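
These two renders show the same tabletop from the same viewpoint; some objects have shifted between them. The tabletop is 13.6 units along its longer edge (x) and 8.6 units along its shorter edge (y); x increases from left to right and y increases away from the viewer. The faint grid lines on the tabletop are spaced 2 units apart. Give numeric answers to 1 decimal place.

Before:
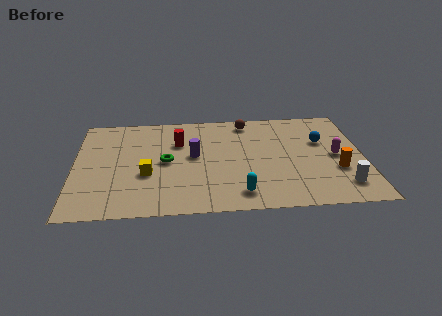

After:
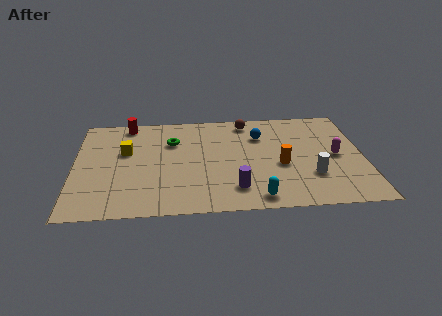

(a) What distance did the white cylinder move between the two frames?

1.7

The white cylinder was near (12.5, 1.7) before and (11.1, 2.6) after, so it travelled √(1.4² + 0.9²) ≈ 1.7 units.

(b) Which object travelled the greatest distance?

the purple cylinder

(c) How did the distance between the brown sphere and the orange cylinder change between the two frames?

-1.9

The distance was about 6.1 in the first image and 4.2 in the second, so they moved 1.9 units closer together.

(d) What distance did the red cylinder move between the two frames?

3.0

The red cylinder moved from about (4.9, 5.9) to (2.5, 7.7), a distance of √(2.4² + 1.8²) ≈ 3.0.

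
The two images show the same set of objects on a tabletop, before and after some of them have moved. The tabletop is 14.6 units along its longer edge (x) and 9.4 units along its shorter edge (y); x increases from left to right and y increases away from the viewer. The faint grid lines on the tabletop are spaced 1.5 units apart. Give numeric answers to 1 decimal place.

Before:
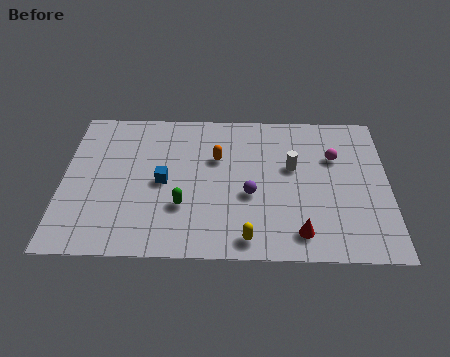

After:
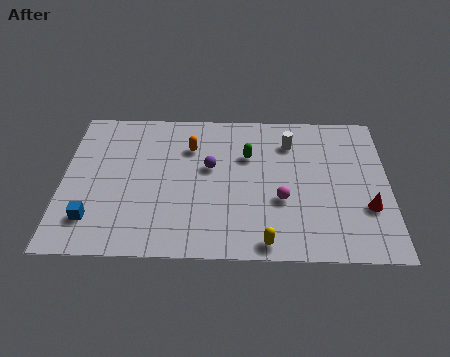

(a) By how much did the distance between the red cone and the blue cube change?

+5.4

They were about 6.8 units apart before and 12.2 after — 5.4 units further apart.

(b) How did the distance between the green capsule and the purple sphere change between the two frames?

-1.2

Before: roughly 3.1 units apart; after: 1.9. That's 1.2 units closer together.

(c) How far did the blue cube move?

3.9

The blue cube moved from about (4.5, 4.5) to (1.4, 2.1), a distance of √(3.1² + 2.4²) ≈ 3.9.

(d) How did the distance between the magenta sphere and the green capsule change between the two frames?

-4.4

They were about 7.6 units apart before and 3.2 after — 4.4 units closer together.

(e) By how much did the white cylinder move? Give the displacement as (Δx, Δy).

(-0.1, 1.6)

The white cylinder started near (10.3, 5.6) and ended near (10.2, 7.2).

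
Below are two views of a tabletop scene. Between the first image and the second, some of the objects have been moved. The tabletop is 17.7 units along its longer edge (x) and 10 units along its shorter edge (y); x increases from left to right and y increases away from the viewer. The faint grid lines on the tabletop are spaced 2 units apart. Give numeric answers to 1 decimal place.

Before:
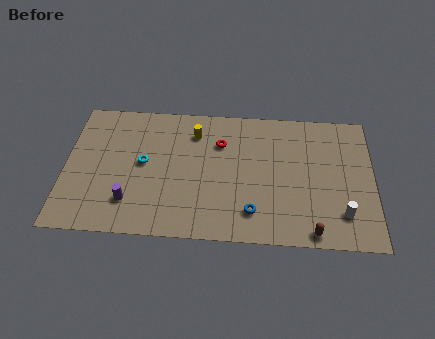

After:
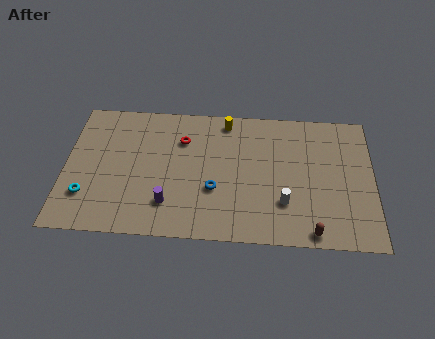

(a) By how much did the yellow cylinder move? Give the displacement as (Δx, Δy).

(1.8, 1.0)

The yellow cylinder was at about (7.4, 7.8) and moved to about (9.2, 8.8).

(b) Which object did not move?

the brown capsule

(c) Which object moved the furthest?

the cyan torus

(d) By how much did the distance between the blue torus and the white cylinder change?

-1.0

The distance was about 5.1 in the first image and 4.1 in the second, so they moved 1.0 units closer together.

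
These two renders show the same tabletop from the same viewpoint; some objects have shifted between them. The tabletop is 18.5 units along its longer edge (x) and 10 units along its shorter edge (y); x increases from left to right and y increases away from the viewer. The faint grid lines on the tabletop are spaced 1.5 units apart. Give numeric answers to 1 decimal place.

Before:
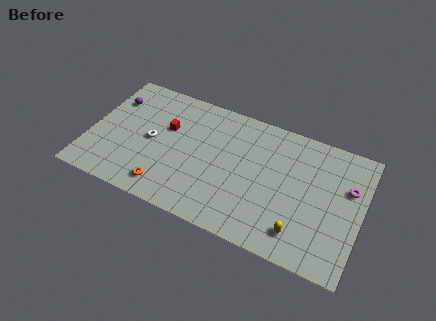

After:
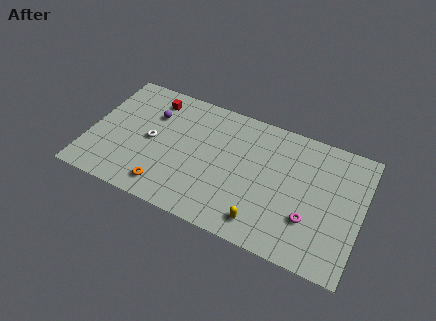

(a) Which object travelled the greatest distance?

the magenta torus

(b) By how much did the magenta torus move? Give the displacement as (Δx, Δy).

(-2.3, -3.4)

From the two frames, the magenta torus sits at roughly (17.5, 6.5) before and (15.2, 3.1) after.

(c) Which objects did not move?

the orange torus and the white torus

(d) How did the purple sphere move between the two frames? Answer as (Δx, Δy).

(2.8, -0.3)

The purple sphere started near (1.2, 7.3) and ended near (4.0, 7.0).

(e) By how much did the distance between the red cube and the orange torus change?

+2.2

Before: roughly 4.7 units apart; after: 6.9. That's 2.2 units further apart.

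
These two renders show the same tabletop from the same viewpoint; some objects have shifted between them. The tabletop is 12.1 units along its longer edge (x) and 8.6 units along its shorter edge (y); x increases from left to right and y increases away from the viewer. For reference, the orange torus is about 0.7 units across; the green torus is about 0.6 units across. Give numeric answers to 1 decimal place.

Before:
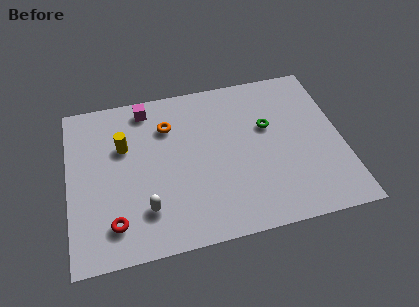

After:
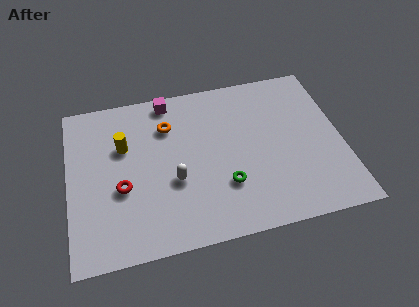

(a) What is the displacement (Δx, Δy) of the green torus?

(-2.1, -2.7)

The green torus started near (8.9, 5.3) and ended near (6.8, 2.6).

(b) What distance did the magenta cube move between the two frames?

1.0

From (3.6, 7.5) to (4.6, 7.7), the magenta cube covered √(1.0² + 0.2²) ≈ 1.0 units.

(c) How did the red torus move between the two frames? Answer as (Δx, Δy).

(0.4, 1.7)

The red torus was at about (1.9, 1.7) and moved to about (2.3, 3.4).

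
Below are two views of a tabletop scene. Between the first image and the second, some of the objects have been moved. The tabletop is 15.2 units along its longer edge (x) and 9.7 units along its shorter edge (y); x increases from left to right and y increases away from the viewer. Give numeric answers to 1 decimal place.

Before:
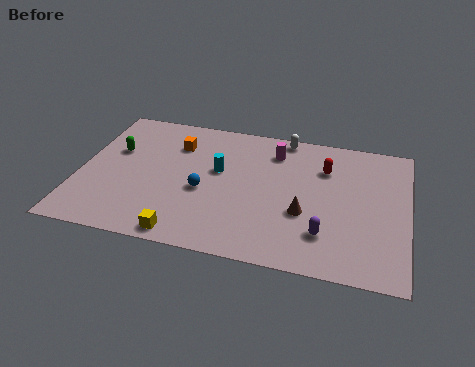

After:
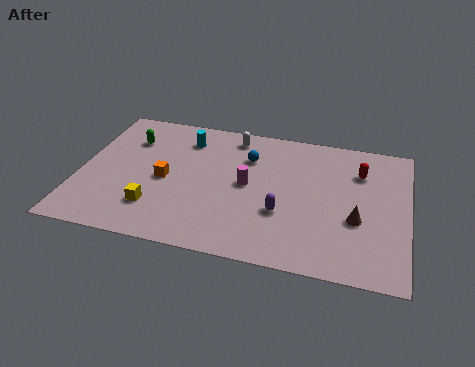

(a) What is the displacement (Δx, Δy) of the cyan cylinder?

(-1.7, 2.0)

The cyan cylinder was at about (6.4, 5.7) and moved to about (4.7, 7.7).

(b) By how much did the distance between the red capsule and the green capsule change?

+1.0

The distance was about 9.8 in the first image and 10.8 in the second, so they moved 1.0 units further apart.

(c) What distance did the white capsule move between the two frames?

2.5

The white capsule was near (9.3, 8.9) before and (6.9, 8.4) after, so it travelled √(2.4² + 0.5²) ≈ 2.5 units.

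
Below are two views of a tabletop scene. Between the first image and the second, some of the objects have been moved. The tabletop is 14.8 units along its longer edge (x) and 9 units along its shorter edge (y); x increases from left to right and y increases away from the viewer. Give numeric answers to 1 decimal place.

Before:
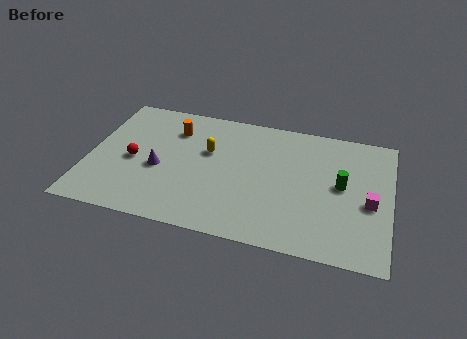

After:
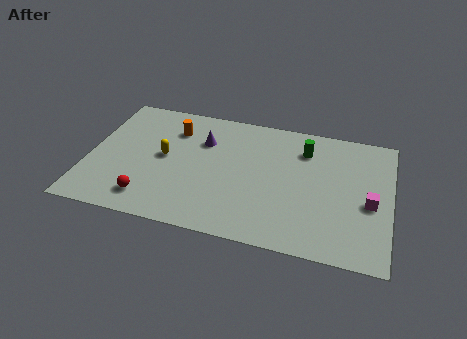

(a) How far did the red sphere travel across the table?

2.7

From (2.2, 4.1) to (3.2, 1.6), the red sphere covered √(1.0² + 2.5²) ≈ 2.7 units.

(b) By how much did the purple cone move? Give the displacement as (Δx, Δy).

(2.0, 2.5)

The purple cone was at about (3.5, 3.8) and moved to about (5.5, 6.3).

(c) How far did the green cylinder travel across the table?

2.8

From (12.4, 4.8) to (10.5, 6.9), the green cylinder covered √(1.9² + 2.1²) ≈ 2.8 units.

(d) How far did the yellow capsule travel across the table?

2.3

From (5.8, 5.6) to (3.7, 4.7), the yellow capsule covered √(2.1² + 0.9²) ≈ 2.3 units.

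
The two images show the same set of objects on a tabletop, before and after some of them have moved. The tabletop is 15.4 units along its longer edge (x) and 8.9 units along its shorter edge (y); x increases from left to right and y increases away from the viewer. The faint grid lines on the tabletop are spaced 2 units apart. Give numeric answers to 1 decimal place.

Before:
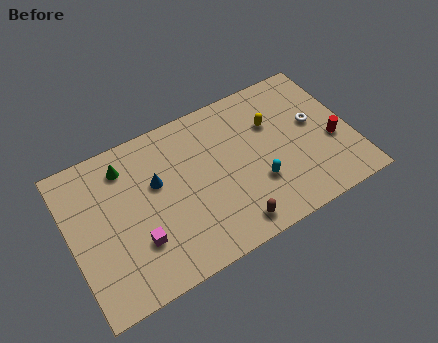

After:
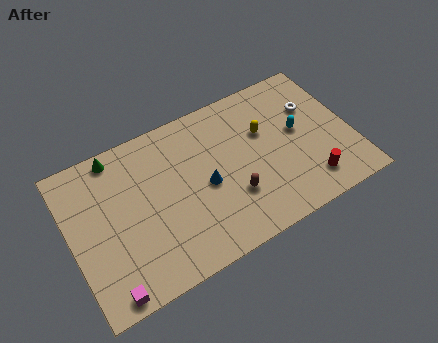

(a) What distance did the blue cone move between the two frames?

2.9

The blue cone was near (4.8, 5.5) before and (7.3, 4.1) after, so it travelled √(2.5² + 1.4²) ≈ 2.9 units.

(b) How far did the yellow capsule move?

0.6

The yellow capsule moved from about (11.3, 6.0) to (10.8, 5.7), a distance of √(0.5² + 0.3²) ≈ 0.6.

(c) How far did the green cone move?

0.9

The green cone was near (3.3, 7.2) before and (2.9, 8.0) after, so it travelled √(0.4² + 0.8²) ≈ 0.9 units.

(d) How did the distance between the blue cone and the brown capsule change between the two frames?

-3.7

The distance was about 5.5 in the first image and 1.8 in the second, so they moved 3.7 units closer together.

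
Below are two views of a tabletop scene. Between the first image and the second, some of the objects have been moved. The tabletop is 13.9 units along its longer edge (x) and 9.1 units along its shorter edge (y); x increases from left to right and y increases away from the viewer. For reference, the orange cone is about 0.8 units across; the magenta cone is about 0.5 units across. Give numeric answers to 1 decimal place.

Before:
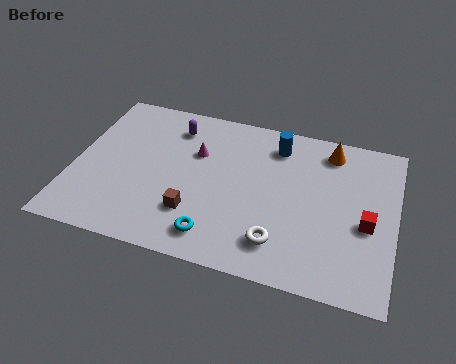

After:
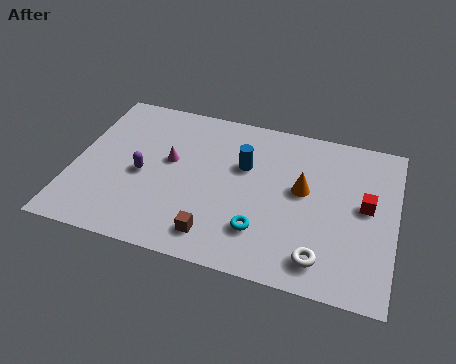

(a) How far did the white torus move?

1.8

The white torus was near (9.1, 1.9) before and (10.9, 1.5) after, so it travelled √(1.8² + 0.4²) ≈ 1.8 units.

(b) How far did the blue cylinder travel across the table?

2.1

The blue cylinder moved from about (8.6, 7.4) to (7.3, 5.8), a distance of √(1.3² + 1.6²) ≈ 2.1.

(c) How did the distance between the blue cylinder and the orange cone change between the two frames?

+0.4

They were about 2.3 units apart before and 2.7 after — 0.4 units further apart.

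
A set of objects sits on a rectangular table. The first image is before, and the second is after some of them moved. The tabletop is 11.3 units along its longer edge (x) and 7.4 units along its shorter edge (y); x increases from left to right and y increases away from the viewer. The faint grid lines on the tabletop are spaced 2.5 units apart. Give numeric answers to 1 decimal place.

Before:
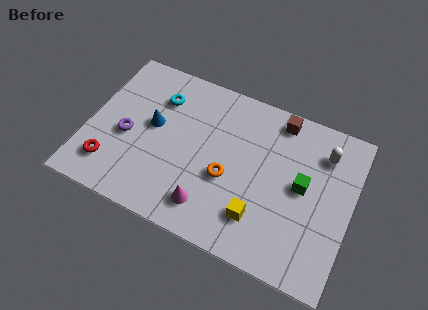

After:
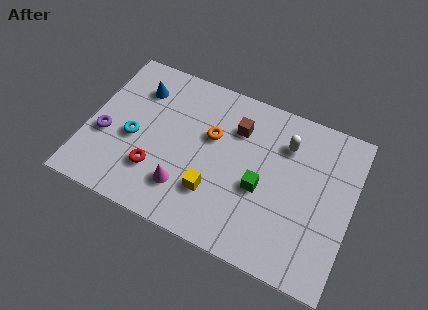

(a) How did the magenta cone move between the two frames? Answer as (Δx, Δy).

(-1.1, 0.4)

The magenta cone was at about (5.5, 1.4) and moved to about (4.4, 1.8).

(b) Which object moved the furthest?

the cyan torus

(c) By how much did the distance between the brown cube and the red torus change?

-3.8

Before: roughly 8.3 units apart; after: 4.5. That's 3.8 units closer together.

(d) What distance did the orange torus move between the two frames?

1.8

The orange torus moved from about (6.1, 3.0) to (5.2, 4.6), a distance of √(0.9² + 1.6²) ≈ 1.8.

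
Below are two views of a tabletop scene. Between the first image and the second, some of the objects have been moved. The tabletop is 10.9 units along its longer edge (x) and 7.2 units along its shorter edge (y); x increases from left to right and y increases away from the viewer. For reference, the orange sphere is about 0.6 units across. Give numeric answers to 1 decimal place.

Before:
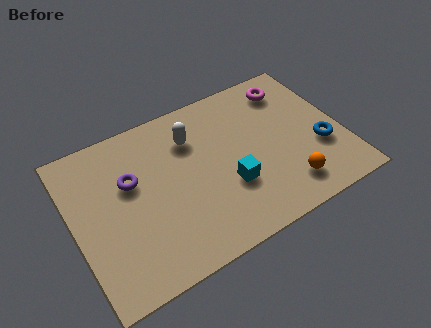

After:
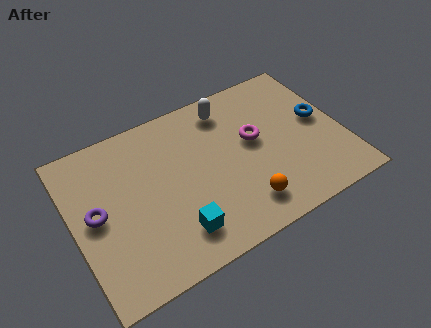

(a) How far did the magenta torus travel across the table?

2.5

From (9.2, 5.9) to (7.4, 4.1), the magenta torus covered √(1.8² + 1.8²) ≈ 2.5 units.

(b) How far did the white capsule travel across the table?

1.7

The white capsule moved from about (5.0, 5.3) to (6.6, 6.0), a distance of √(1.6² + 0.7²) ≈ 1.7.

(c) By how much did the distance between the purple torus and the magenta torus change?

-0.4

The distance was about 6.9 in the first image and 6.5 in the second, so they moved 0.4 units closer together.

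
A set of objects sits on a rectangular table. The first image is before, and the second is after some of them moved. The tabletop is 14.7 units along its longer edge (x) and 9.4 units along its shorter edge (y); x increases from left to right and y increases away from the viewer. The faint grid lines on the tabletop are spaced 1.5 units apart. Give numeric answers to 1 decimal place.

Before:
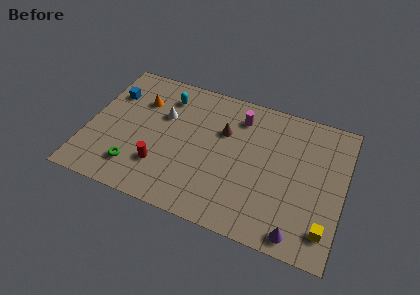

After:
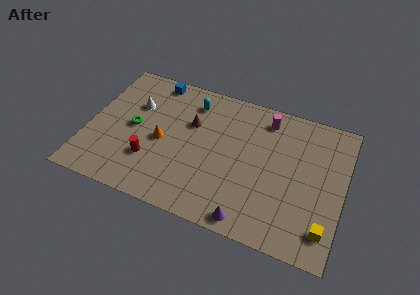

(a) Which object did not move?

the yellow cube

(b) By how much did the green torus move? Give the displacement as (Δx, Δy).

(-0.4, 2.7)

The green torus started near (3.0, 2.0) and ended near (2.6, 4.7).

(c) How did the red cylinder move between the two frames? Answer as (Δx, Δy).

(-0.6, 0.2)

The red cylinder started near (4.4, 2.6) and ended near (3.8, 2.8).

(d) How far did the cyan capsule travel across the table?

1.5

The cyan capsule moved from about (4.2, 7.5) to (5.7, 7.6), a distance of √(1.5² + 0.1²) ≈ 1.5.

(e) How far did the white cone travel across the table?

1.7

From (4.2, 6.1) to (2.5, 6.3), the white cone covered √(1.7² + 0.2²) ≈ 1.7 units.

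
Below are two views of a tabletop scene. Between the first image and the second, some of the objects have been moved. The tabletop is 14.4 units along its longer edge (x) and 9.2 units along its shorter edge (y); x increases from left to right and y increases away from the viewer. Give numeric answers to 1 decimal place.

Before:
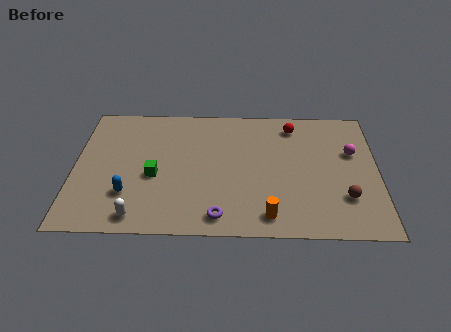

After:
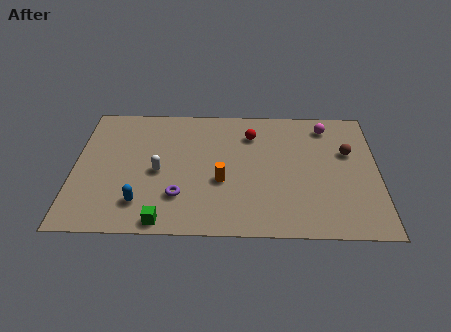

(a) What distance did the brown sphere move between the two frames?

3.2

The brown sphere was near (12.8, 2.6) before and (13.0, 5.8) after, so it travelled √(0.2² + 3.2²) ≈ 3.2 units.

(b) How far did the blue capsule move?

0.8

The blue capsule moved from about (2.6, 2.6) to (3.2, 2.0), a distance of √(0.6² + 0.6²) ≈ 0.8.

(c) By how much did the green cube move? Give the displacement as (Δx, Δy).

(0.5, -3.1)

The green cube started near (3.8, 3.9) and ended near (4.3, 0.8).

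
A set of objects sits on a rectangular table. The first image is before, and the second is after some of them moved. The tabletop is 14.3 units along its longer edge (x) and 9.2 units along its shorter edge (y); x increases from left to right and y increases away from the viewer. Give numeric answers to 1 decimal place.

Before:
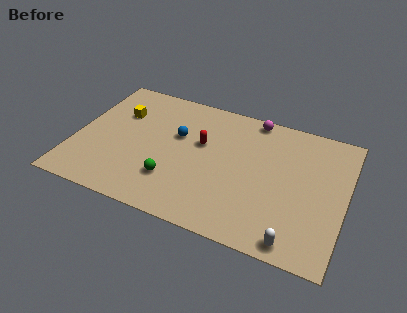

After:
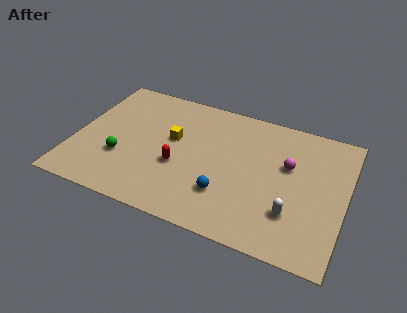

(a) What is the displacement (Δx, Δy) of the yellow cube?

(3.0, -0.9)

The yellow cube started near (2.1, 6.3) and ended near (5.1, 5.4).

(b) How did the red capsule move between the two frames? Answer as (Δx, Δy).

(-1.0, -2.0)

The red capsule was at about (6.6, 5.6) and moved to about (5.6, 3.6).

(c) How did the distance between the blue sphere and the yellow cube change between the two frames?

+0.9

Before: roughly 3.3 units apart; after: 4.2. That's 0.9 units further apart.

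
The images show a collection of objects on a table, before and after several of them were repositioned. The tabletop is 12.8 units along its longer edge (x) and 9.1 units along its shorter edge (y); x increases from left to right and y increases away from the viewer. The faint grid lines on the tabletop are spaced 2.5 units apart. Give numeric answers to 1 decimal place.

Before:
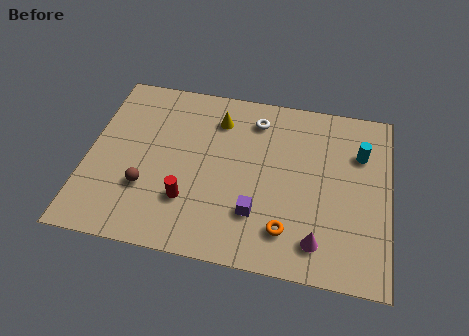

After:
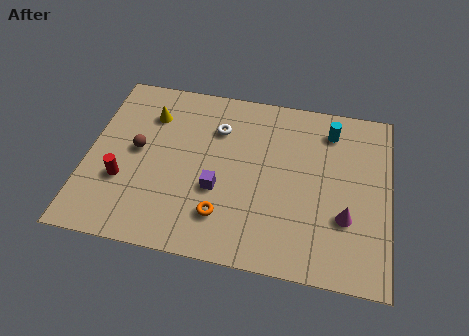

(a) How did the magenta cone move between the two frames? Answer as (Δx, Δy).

(1.1, 1.4)

The magenta cone was at about (9.9, 1.6) and moved to about (11.0, 3.0).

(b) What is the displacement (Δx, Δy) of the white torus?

(-1.6, -0.8)

From the two frames, the white torus sits at roughly (7.0, 7.4) before and (5.4, 6.6) after.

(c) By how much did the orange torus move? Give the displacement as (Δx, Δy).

(-2.7, 0.2)

From the two frames, the orange torus sits at roughly (8.6, 1.9) before and (5.9, 2.1) after.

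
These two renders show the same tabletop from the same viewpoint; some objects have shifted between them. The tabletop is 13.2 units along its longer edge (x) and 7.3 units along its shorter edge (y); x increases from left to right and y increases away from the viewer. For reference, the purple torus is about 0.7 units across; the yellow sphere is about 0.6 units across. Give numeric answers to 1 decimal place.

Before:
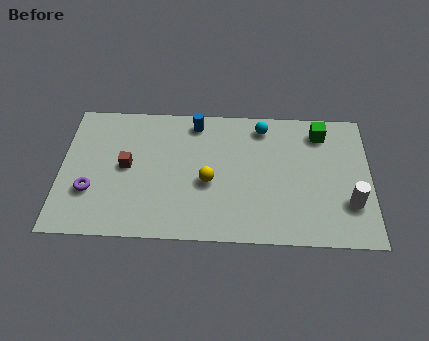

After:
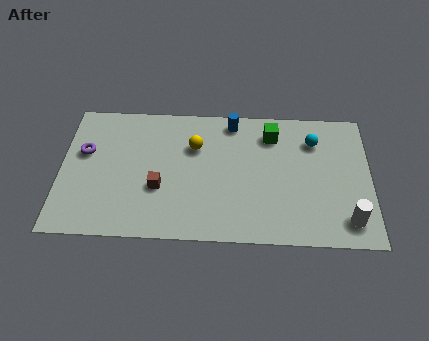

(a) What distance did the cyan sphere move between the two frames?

2.3

The cyan sphere was near (8.6, 6.2) before and (10.8, 5.5) after, so it travelled √(2.2² + 0.7²) ≈ 2.3 units.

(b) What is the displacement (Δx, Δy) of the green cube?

(-2.1, -0.2)

From the two frames, the green cube sits at roughly (11.1, 6.0) before and (9.0, 5.8) after.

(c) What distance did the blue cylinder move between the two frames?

1.6

The blue cylinder was near (5.7, 6.3) before and (7.3, 6.4) after, so it travelled √(1.6² + 0.1²) ≈ 1.6 units.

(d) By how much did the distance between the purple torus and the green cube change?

-2.3

They were about 10.4 units apart before and 8.1 after — 2.3 units closer together.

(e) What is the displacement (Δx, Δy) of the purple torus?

(-0.3, 2.1)

The purple torus started near (1.3, 2.4) and ended near (1.0, 4.5).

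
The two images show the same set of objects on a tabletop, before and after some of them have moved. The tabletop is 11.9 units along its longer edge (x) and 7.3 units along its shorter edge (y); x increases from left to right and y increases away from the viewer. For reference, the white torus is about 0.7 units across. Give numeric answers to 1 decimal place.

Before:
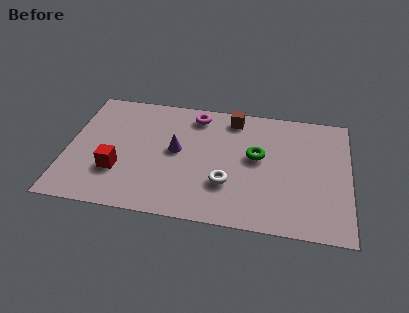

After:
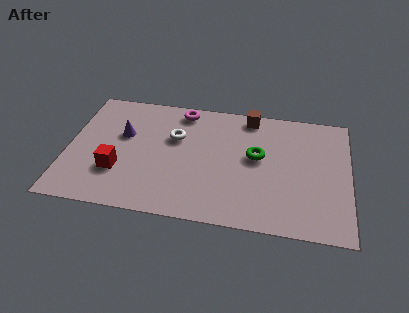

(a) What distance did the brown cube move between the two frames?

0.7

The brown cube moved from about (6.9, 6.3) to (7.6, 6.5), a distance of √(0.7² + 0.2²) ≈ 0.7.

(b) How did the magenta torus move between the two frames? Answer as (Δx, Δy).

(-0.6, 0.2)

From the two frames, the magenta torus sits at roughly (5.3, 6.2) before and (4.7, 6.4) after.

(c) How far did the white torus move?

3.3

From (6.8, 2.3) to (4.5, 4.7), the white torus covered √(2.3² + 2.4²) ≈ 3.3 units.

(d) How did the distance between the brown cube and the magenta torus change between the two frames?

+1.3

They were about 1.6 units apart before and 2.9 after — 1.3 units further apart.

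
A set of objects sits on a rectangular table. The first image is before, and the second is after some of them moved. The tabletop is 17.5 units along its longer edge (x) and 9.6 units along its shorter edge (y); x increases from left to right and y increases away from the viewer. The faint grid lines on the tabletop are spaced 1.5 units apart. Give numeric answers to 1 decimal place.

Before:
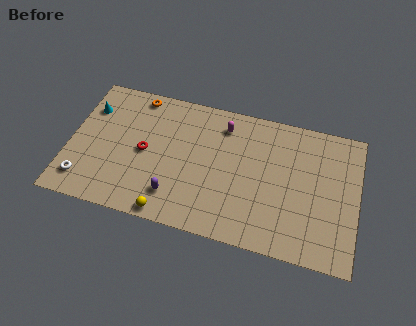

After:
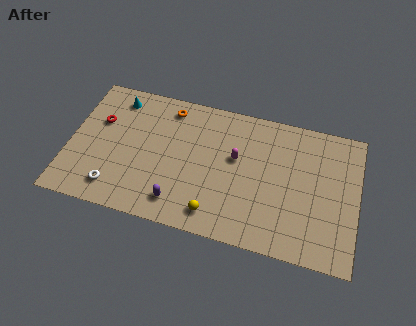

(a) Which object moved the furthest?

the red torus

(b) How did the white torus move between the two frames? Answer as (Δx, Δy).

(1.9, -0.1)

The white torus started near (1.1, 1.8) and ended near (3.0, 1.7).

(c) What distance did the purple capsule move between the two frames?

0.5

The purple capsule was near (6.6, 2.1) before and (6.9, 1.7) after, so it travelled √(0.3² + 0.4²) ≈ 0.5 units.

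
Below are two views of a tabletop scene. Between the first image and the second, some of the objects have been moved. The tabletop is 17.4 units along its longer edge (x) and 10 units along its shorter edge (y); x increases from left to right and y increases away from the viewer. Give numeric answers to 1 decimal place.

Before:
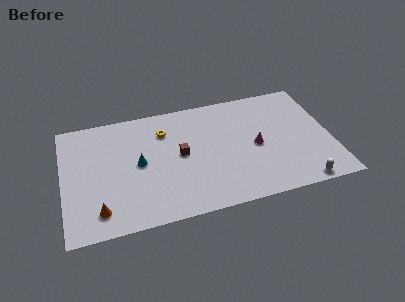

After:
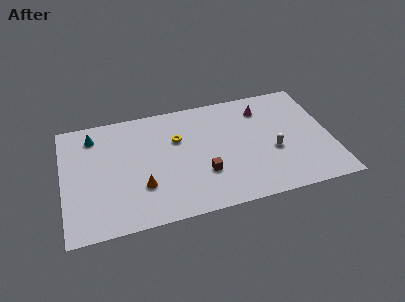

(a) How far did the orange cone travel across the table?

3.1

From (2.2, 1.8) to (5.0, 3.1), the orange cone covered √(2.8² + 1.3²) ≈ 3.1 units.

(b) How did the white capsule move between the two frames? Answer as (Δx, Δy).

(-1.5, 3.2)

From the two frames, the white capsule sits at roughly (15.1, 0.8) before and (13.6, 4.0) after.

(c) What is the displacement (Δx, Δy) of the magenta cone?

(0.7, 3.2)

The magenta cone started near (12.5, 4.7) and ended near (13.2, 7.9).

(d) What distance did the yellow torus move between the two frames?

1.2

The yellow torus moved from about (6.7, 7.5) to (7.5, 6.6), a distance of √(0.8² + 0.9²) ≈ 1.2.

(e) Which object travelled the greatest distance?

the cyan cone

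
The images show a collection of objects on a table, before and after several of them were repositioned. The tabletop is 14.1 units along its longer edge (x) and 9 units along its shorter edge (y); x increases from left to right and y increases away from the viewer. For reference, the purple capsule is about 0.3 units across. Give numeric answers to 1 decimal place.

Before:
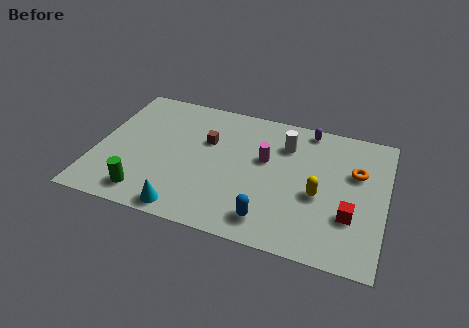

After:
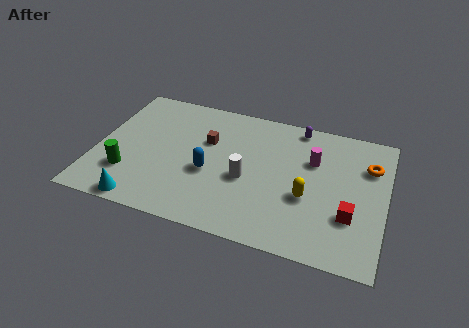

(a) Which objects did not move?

the brown cube and the red cube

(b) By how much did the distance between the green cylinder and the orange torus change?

+1.3

Before: roughly 10.8 units apart; after: 12.1. That's 1.3 units further apart.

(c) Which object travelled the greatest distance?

the blue capsule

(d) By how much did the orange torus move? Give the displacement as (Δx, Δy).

(0.6, 0.6)

The orange torus was at about (12.6, 5.8) and moved to about (13.2, 6.4).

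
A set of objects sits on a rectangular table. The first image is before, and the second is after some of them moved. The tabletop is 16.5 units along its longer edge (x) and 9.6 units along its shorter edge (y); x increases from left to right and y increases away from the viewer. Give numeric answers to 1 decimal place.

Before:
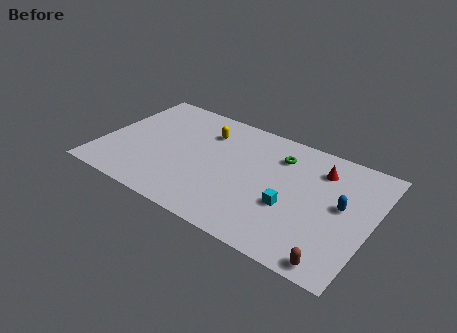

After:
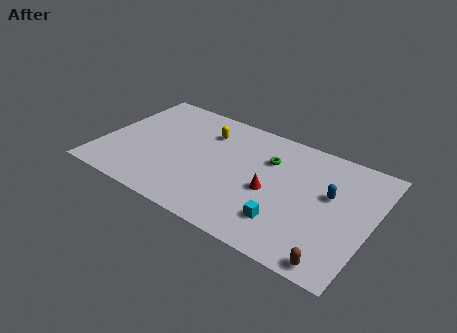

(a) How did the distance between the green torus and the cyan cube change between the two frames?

+0.8

Before: roughly 3.9 units apart; after: 4.7. That's 0.8 units further apart.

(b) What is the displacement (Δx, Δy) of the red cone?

(-2.6, -3.2)

The red cone started near (13.1, 7.4) and ended near (10.5, 4.2).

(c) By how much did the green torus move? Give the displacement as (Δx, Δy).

(-0.6, -0.6)

The green torus started near (10.6, 7.3) and ended near (10.0, 6.7).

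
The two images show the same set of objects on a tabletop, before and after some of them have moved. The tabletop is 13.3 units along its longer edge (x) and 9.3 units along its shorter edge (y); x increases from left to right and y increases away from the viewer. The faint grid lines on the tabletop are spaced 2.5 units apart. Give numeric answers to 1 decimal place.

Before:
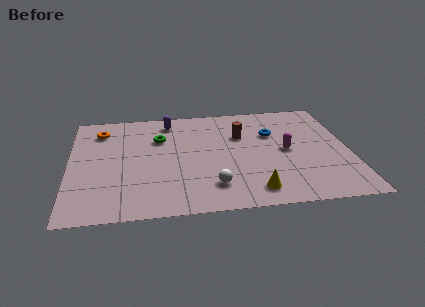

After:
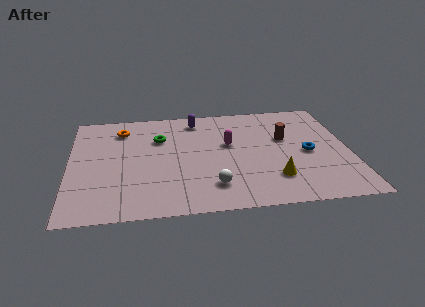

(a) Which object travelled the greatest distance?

the magenta capsule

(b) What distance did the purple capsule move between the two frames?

1.3

The purple capsule was near (4.8, 7.9) before and (6.1, 7.9) after, so it travelled √(1.3² + 0.0²) ≈ 1.3 units.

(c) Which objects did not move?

the white sphere and the green torus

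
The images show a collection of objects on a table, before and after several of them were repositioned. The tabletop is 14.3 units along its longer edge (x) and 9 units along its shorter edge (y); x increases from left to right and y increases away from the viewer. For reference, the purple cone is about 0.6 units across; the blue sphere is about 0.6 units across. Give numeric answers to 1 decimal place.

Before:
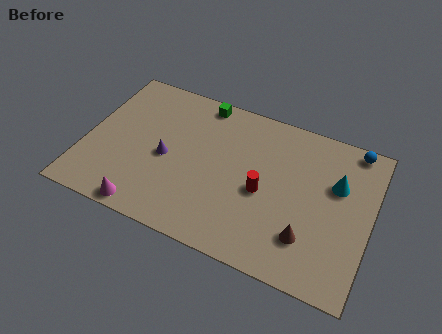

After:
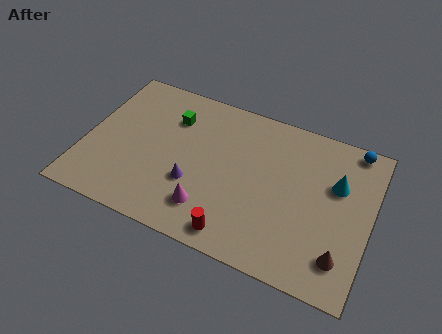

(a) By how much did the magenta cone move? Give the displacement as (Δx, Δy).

(3.0, 1.2)

From the two frames, the magenta cone sits at roughly (3.5, 0.8) before and (6.5, 2.0) after.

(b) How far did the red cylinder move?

3.1

The red cylinder was near (9.0, 4.0) before and (8.0, 1.1) after, so it travelled √(1.0² + 2.9²) ≈ 3.1 units.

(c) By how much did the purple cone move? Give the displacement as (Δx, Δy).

(1.5, -1.0)

From the two frames, the purple cone sits at roughly (4.1, 4.1) before and (5.6, 3.1) after.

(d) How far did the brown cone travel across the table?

1.7

The brown cone moved from about (11.4, 2.3) to (13.1, 1.9), a distance of √(1.7² + 0.4²) ≈ 1.7.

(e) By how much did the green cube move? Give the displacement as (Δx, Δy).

(-1.3, -1.5)

From the two frames, the green cube sits at roughly (5.4, 8.1) before and (4.1, 6.6) after.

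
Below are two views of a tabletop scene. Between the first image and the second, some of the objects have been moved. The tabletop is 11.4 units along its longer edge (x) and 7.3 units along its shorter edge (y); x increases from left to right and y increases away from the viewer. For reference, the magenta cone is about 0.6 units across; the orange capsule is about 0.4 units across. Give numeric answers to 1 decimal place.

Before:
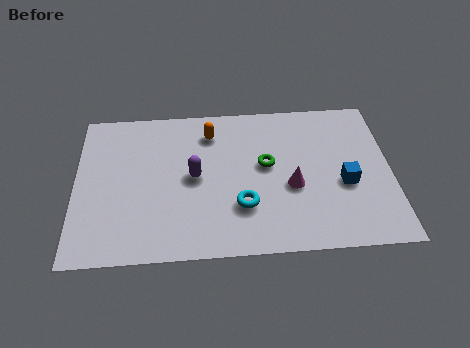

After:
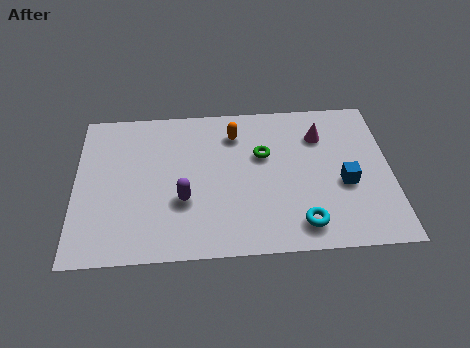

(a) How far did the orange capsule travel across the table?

0.9

The orange capsule moved from about (4.9, 5.8) to (5.8, 5.7), a distance of √(0.9² + 0.1²) ≈ 0.9.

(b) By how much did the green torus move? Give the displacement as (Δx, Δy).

(-0.1, 0.5)

The green torus was at about (6.9, 4.1) and moved to about (6.8, 4.6).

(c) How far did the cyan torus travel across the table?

2.3

The cyan torus moved from about (6.0, 2.2) to (8.1, 1.2), a distance of √(2.1² + 1.0²) ≈ 2.3.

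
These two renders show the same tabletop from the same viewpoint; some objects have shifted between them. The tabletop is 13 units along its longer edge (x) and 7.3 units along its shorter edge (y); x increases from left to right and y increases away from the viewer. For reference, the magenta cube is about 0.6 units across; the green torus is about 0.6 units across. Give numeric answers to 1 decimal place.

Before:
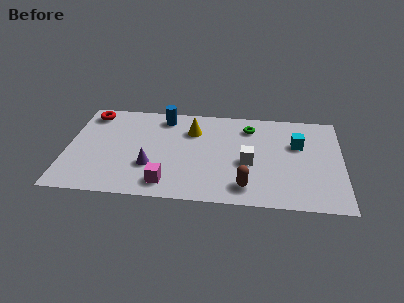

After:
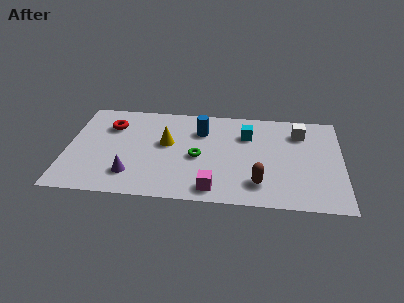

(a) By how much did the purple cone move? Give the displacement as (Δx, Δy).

(-0.9, -0.7)

The purple cone started near (4.0, 2.4) and ended near (3.1, 1.7).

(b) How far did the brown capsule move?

0.7

The brown capsule moved from about (8.5, 1.3) to (9.1, 1.6), a distance of √(0.6² + 0.3²) ≈ 0.7.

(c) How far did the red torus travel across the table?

1.3

From (1.0, 6.2) to (2.0, 5.3), the red torus covered √(1.0² + 0.9²) ≈ 1.3 units.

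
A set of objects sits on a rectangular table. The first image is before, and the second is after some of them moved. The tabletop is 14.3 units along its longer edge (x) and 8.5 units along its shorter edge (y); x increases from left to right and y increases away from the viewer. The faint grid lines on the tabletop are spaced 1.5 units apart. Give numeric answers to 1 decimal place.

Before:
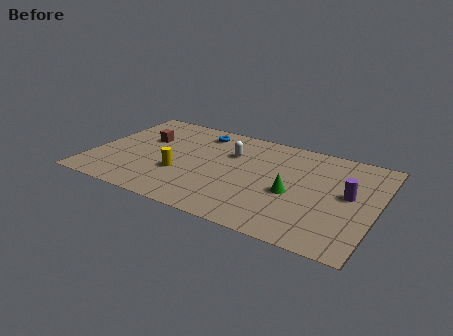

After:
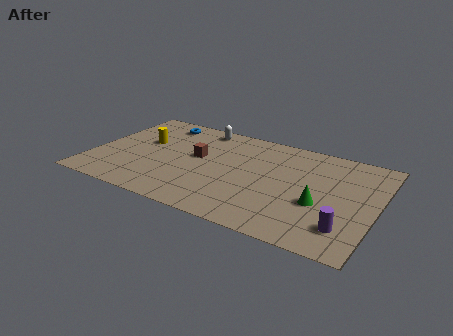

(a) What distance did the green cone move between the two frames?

1.4

The green cone was near (10.2, 3.6) before and (11.6, 3.3) after, so it travelled √(1.4² + 0.3²) ≈ 1.4 units.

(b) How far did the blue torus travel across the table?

2.1

The blue torus moved from about (5.0, 7.1) to (2.9, 7.2), a distance of √(2.1² + 0.1²) ≈ 2.1.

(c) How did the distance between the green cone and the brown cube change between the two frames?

-1.4

The distance was about 8.0 in the first image and 6.6 in the second, so they moved 1.4 units closer together.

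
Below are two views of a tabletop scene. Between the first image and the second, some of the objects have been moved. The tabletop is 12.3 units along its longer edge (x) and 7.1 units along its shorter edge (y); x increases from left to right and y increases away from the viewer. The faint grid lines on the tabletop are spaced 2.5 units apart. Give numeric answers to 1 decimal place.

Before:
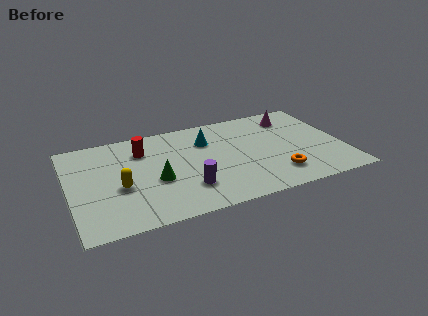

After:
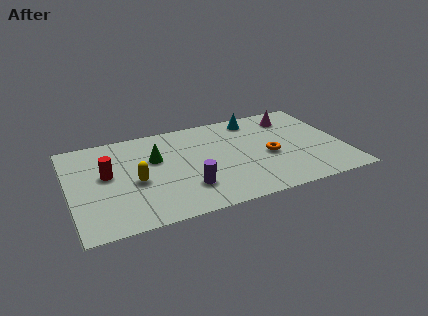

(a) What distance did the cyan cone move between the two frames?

2.5

The cyan cone was near (6.3, 5.1) before and (8.6, 6.1) after, so it travelled √(2.3² + 1.0²) ≈ 2.5 units.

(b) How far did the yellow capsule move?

0.7

The yellow capsule moved from about (2.2, 2.9) to (2.9, 3.1), a distance of √(0.7² + 0.2²) ≈ 0.7.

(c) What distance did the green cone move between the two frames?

1.6

The green cone moved from about (3.8, 2.9) to (3.9, 4.5), a distance of √(0.1² + 1.6²) ≈ 1.6.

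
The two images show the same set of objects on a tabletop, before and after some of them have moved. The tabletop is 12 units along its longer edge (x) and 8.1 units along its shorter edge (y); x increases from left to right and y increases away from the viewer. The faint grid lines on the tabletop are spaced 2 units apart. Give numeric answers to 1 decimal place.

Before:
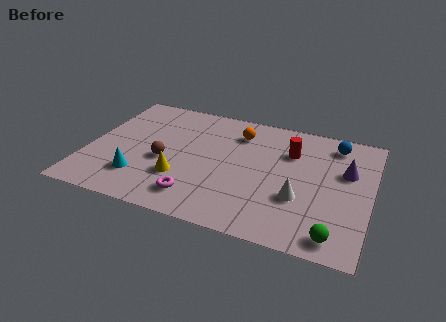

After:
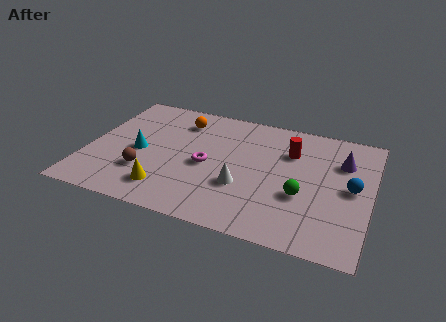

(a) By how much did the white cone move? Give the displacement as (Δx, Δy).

(-2.4, 0.0)

The white cone started near (9.1, 2.8) and ended near (6.7, 2.8).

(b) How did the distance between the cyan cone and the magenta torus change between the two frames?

+0.4

They were about 2.5 units apart before and 2.9 after — 0.4 units further apart.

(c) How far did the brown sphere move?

1.2

The brown sphere moved from about (3.3, 3.4) to (2.6, 2.4), a distance of √(0.7² + 1.0²) ≈ 1.2.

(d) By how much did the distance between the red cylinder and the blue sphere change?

+1.0

Before: roughly 2.1 units apart; after: 3.1. That's 1.0 units further apart.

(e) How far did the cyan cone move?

1.7

From (2.4, 2.0) to (2.2, 3.7), the cyan cone covered √(0.2² + 1.7²) ≈ 1.7 units.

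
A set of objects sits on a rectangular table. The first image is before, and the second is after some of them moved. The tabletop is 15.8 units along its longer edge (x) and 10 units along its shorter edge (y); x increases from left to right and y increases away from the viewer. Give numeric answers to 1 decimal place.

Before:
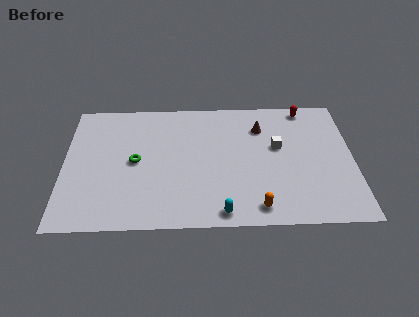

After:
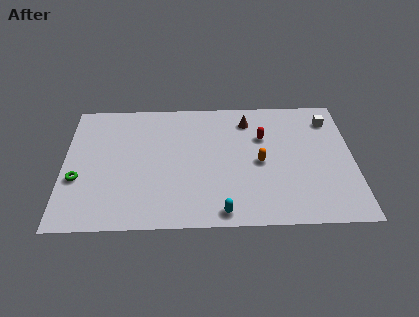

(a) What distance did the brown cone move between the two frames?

0.9

From (10.8, 7.5) to (10.1, 8.1), the brown cone covered √(0.7² + 0.6²) ≈ 0.9 units.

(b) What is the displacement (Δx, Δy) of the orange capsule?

(0.2, 3.4)

The orange capsule was at about (10.5, 1.3) and moved to about (10.7, 4.7).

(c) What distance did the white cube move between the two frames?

3.6

From (11.7, 5.9) to (14.6, 8.0), the white cube covered √(2.9² + 2.1²) ≈ 3.6 units.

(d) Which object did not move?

the cyan capsule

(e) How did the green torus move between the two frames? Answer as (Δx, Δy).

(-3.1, -1.3)

The green torus was at about (3.9, 5.0) and moved to about (0.8, 3.7).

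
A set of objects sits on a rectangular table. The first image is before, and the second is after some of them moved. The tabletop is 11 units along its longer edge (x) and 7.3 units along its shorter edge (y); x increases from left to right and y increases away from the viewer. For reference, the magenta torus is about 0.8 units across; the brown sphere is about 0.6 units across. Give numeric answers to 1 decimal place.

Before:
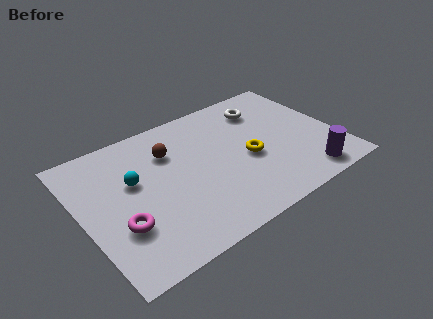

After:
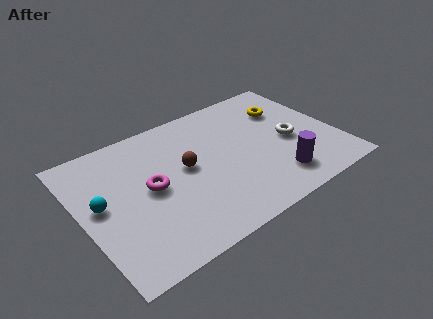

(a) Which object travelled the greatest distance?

the yellow torus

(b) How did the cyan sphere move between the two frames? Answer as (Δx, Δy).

(-1.5, -0.5)

The cyan sphere was at about (2.3, 4.4) and moved to about (0.8, 3.9).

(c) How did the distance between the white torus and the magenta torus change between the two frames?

-1.5

They were about 7.6 units apart before and 6.1 after — 1.5 units closer together.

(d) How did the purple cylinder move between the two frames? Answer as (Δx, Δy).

(-1.2, 0.5)

The purple cylinder started near (9.2, 1.0) and ended near (8.0, 1.5).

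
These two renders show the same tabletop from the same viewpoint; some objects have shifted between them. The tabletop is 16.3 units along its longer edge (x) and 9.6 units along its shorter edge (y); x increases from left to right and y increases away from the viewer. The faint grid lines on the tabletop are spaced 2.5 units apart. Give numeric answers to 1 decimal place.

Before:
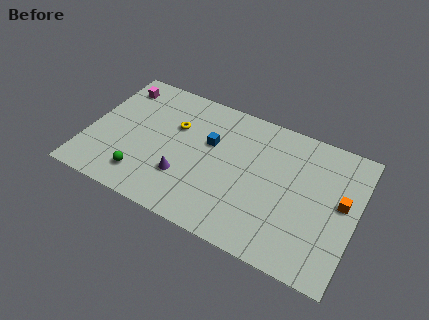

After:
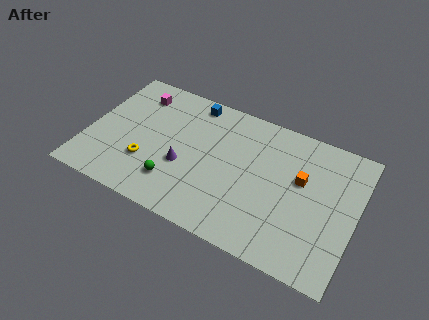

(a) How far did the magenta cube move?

1.2

The magenta cube was near (1.3, 7.9) before and (2.5, 7.7) after, so it travelled √(1.2² + 0.2²) ≈ 1.2 units.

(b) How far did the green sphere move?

1.9

The green sphere moved from about (3.7, 1.9) to (5.6, 2.3), a distance of √(1.9² + 0.4²) ≈ 1.9.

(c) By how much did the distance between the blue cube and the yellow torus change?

+3.7

The distance was about 2.2 in the first image and 5.9 in the second, so they moved 3.7 units further apart.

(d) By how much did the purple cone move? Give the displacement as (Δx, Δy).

(-0.1, 0.8)

The purple cone was at about (6.1, 2.9) and moved to about (6.0, 3.7).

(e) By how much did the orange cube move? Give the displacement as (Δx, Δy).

(-2.5, 0.5)

The orange cube started near (15.4, 5.3) and ended near (12.9, 5.8).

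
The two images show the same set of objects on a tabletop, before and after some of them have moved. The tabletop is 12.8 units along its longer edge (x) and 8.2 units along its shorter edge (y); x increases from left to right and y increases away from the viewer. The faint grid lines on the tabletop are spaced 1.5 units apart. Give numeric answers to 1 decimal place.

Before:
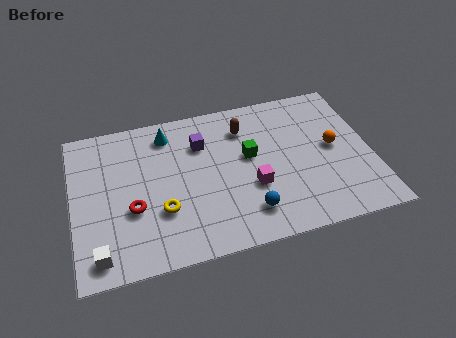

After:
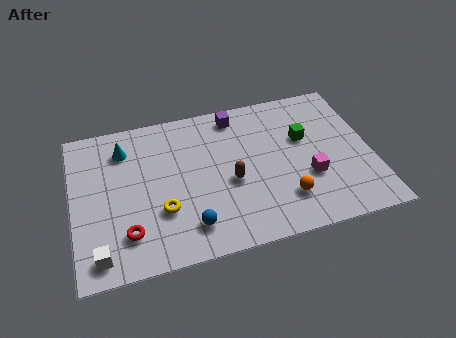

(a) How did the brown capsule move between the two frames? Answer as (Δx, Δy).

(-0.8, -2.8)

The brown capsule was at about (7.5, 6.3) and moved to about (6.7, 3.5).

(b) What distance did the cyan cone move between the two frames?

1.9

The cyan cone moved from about (4.2, 6.8) to (2.3, 6.4), a distance of √(1.9² + 0.4²) ≈ 1.9.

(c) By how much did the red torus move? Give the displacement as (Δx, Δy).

(-0.3, -1.2)

From the two frames, the red torus sits at roughly (2.5, 3.1) before and (2.2, 1.9) after.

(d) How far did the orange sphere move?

3.3

From (11.2, 4.3) to (8.9, 2.0), the orange sphere covered √(2.3² + 2.3²) ≈ 3.3 units.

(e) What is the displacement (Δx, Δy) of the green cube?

(2.4, 0.4)

From the two frames, the green cube sits at roughly (7.6, 4.7) before and (10.0, 5.1) after.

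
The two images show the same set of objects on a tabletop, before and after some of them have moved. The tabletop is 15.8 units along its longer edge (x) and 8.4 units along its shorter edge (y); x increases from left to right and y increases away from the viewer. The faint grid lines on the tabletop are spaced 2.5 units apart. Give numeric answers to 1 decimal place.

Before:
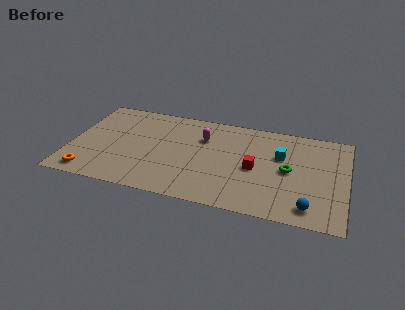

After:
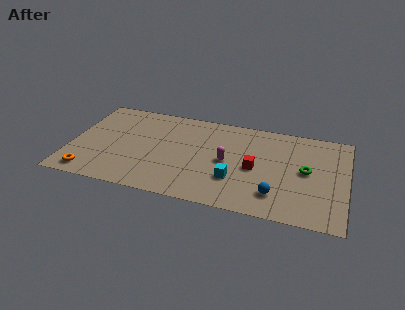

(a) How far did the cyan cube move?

3.8

From (12.0, 5.4) to (9.5, 2.6), the cyan cube covered √(2.5² + 2.8²) ≈ 3.8 units.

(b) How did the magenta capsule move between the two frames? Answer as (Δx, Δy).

(1.5, -1.8)

The magenta capsule started near (7.5, 5.9) and ended near (9.0, 4.1).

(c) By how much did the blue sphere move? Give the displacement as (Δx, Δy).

(-1.9, 0.6)

From the two frames, the blue sphere sits at roughly (13.8, 1.3) before and (11.9, 1.9) after.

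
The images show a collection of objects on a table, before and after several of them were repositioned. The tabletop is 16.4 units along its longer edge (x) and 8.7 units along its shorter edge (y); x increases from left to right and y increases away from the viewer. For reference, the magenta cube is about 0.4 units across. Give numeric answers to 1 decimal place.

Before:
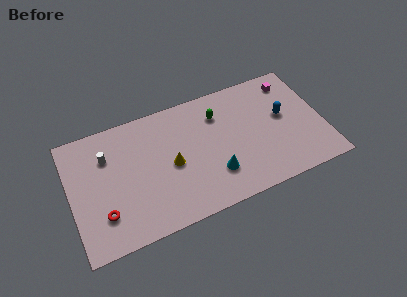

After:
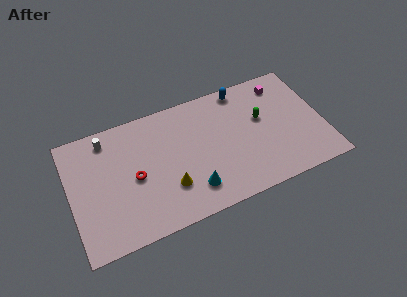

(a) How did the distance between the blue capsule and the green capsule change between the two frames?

-1.6

The distance was about 4.4 in the first image and 2.8 in the second, so they moved 1.6 units closer together.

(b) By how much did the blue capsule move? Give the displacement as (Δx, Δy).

(-2.4, 2.9)

The blue capsule started near (13.9, 4.9) and ended near (11.5, 7.8).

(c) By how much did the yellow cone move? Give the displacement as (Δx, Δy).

(-0.3, -1.5)

The yellow cone was at about (6.5, 4.1) and moved to about (6.2, 2.6).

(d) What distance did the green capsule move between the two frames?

3.0

From (9.8, 6.5) to (12.5, 5.2), the green capsule covered √(2.7² + 1.3²) ≈ 3.0 units.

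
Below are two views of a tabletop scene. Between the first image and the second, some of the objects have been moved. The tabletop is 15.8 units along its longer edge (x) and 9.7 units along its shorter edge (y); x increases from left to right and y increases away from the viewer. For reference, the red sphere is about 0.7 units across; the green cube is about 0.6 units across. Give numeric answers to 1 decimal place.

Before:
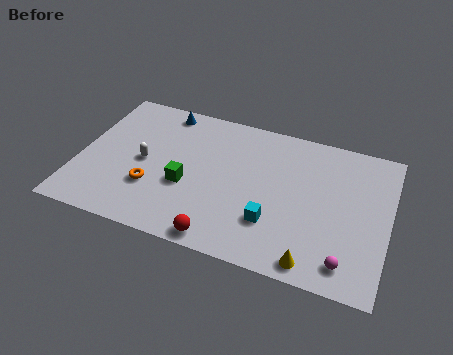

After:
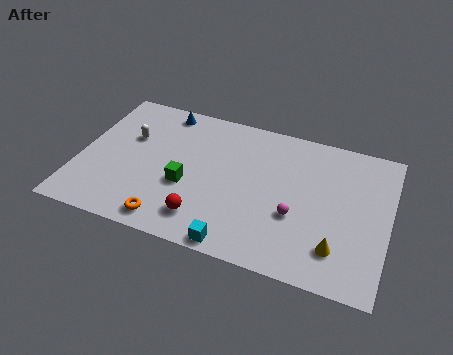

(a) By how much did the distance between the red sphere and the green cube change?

-1.4

The distance was about 3.6 in the first image and 2.2 in the second, so they moved 1.4 units closer together.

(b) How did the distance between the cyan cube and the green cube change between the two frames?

-0.4

They were about 4.6 units apart before and 4.2 after — 0.4 units closer together.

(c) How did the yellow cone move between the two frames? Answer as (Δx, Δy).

(1.1, 1.2)

The yellow cone was at about (12.3, 1.0) and moved to about (13.4, 2.2).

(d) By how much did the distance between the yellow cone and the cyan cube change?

+2.3

Before: roughly 2.8 units apart; after: 5.1. That's 2.3 units further apart.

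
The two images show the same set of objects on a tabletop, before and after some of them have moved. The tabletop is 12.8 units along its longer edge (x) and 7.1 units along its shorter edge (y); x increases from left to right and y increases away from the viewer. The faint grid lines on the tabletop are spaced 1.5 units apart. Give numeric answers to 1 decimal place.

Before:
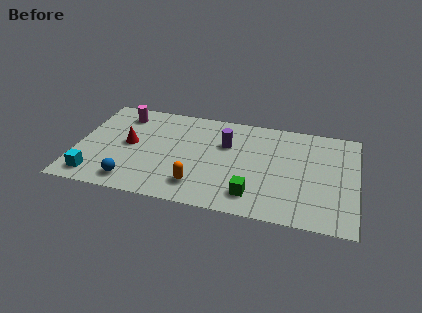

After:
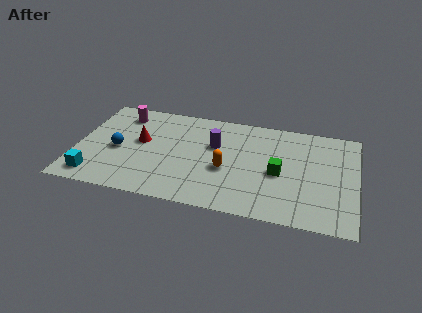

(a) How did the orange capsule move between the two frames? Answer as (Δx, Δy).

(1.2, 1.4)

The orange capsule started near (5.7, 1.5) and ended near (6.9, 2.9).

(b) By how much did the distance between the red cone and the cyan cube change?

+0.5

The distance was about 3.0 in the first image and 3.5 in the second, so they moved 0.5 units further apart.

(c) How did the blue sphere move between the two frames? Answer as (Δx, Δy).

(-0.8, 2.1)

From the two frames, the blue sphere sits at roughly (2.7, 1.1) before and (1.9, 3.2) after.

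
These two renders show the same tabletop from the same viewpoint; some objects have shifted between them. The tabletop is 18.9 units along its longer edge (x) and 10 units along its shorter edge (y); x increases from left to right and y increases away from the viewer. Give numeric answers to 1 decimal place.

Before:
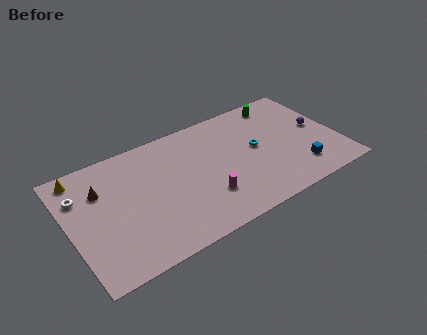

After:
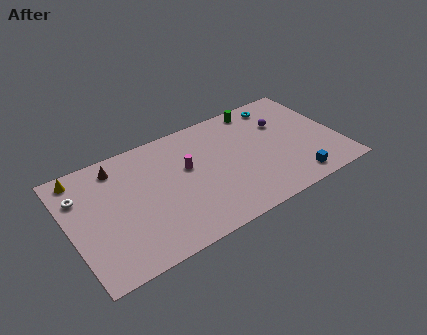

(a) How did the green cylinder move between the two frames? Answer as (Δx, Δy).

(-1.6, 0.2)

The green cylinder was at about (15.5, 8.7) and moved to about (13.9, 8.9).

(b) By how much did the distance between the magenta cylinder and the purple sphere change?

-1.8

Before: roughly 8.8 units apart; after: 7.0. That's 1.8 units closer together.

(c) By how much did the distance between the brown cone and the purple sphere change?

-3.7

They were about 15.4 units apart before and 11.7 after — 3.7 units closer together.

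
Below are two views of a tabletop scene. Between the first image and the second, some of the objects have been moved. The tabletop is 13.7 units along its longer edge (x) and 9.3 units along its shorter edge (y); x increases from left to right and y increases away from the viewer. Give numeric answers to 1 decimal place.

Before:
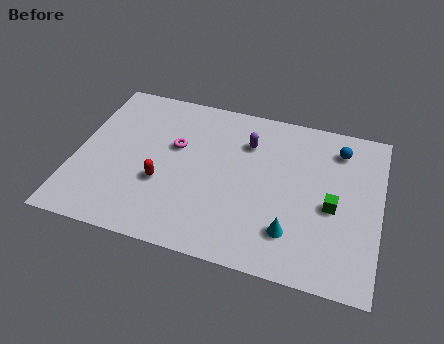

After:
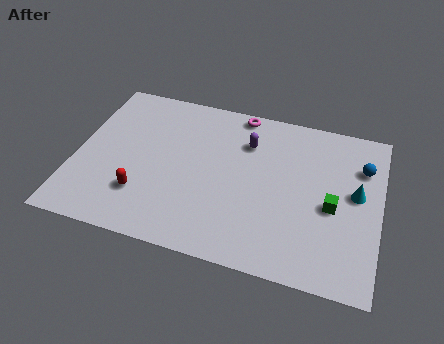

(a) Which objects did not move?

the green cube and the purple capsule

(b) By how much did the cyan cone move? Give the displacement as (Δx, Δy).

(2.7, 2.9)

The cyan cone was at about (9.9, 2.2) and moved to about (12.6, 5.1).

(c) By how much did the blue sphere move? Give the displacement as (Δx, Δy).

(1.1, -0.8)

From the two frames, the blue sphere sits at roughly (11.7, 7.5) before and (12.8, 6.7) after.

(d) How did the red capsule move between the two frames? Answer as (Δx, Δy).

(-0.8, -0.9)

The red capsule started near (4.0, 3.4) and ended near (3.2, 2.5).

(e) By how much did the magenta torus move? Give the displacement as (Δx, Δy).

(2.7, 2.8)

The magenta torus was at about (4.4, 5.7) and moved to about (7.1, 8.5).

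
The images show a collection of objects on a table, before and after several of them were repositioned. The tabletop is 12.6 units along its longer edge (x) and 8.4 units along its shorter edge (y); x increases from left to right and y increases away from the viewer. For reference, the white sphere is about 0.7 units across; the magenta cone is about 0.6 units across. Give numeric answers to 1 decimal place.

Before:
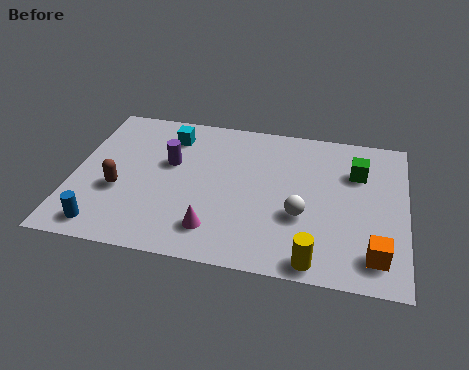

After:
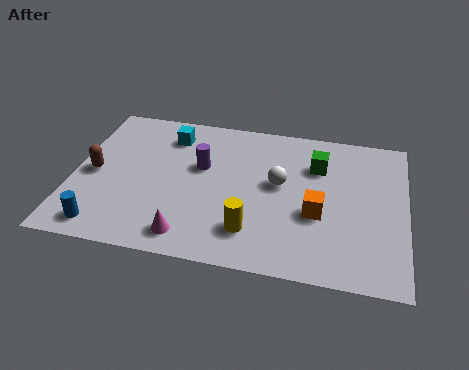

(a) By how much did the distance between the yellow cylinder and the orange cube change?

+0.5

They were about 2.3 units apart before and 2.8 after — 0.5 units further apart.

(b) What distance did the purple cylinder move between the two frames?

1.2

The purple cylinder moved from about (3.6, 5.1) to (4.8, 5.1), a distance of √(1.2² + 0.0²) ≈ 1.2.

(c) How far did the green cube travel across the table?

1.5

The green cube moved from about (10.7, 5.9) to (9.2, 6.0), a distance of √(1.5² + 0.1²) ≈ 1.5.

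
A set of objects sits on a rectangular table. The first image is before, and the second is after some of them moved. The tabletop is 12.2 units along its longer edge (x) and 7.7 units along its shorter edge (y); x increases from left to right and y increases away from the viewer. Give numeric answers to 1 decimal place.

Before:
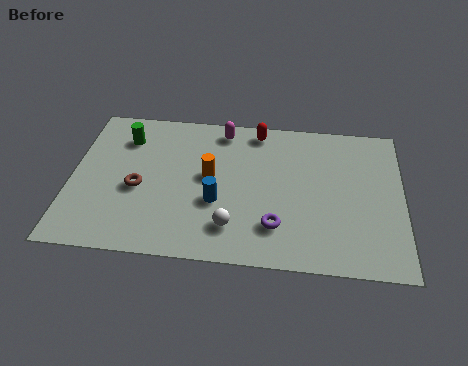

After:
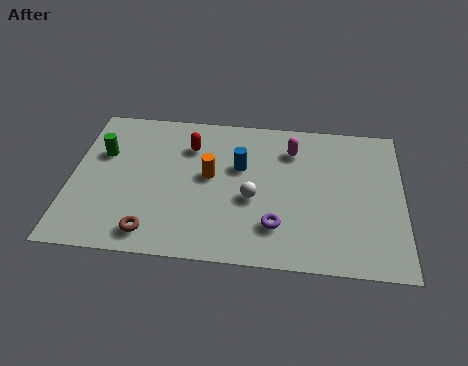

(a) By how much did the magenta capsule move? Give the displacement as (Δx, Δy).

(2.6, -0.8)

From the two frames, the magenta capsule sits at roughly (5.5, 6.7) before and (8.1, 5.9) after.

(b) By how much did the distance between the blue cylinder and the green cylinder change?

+0.5

The distance was about 4.6 in the first image and 5.1 in the second, so they moved 0.5 units further apart.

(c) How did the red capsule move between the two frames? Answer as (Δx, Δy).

(-2.5, -1.1)

The red capsule was at about (6.8, 6.8) and moved to about (4.3, 5.7).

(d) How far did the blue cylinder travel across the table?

2.1

From (5.4, 2.9) to (6.2, 4.8), the blue cylinder covered √(0.8² + 1.9²) ≈ 2.1 units.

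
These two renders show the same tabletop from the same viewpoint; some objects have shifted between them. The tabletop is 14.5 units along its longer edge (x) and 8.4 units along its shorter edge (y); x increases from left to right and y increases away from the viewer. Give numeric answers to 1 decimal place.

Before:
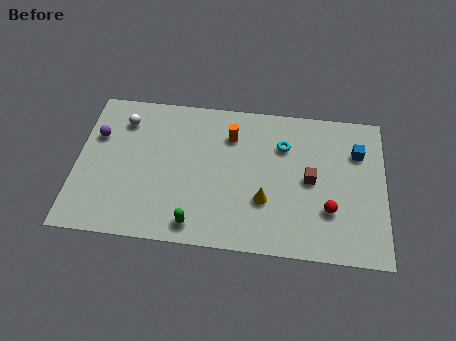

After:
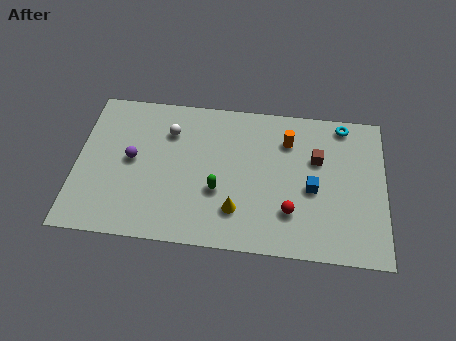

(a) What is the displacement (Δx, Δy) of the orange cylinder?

(2.7, 0.0)

The orange cylinder started near (7.2, 6.3) and ended near (9.9, 6.3).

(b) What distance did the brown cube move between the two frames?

1.2

From (11.0, 4.2) to (11.3, 5.4), the brown cube covered √(0.3² + 1.2²) ≈ 1.2 units.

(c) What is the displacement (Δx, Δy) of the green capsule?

(1.0, 2.0)

The green capsule was at about (5.7, 1.1) and moved to about (6.7, 3.1).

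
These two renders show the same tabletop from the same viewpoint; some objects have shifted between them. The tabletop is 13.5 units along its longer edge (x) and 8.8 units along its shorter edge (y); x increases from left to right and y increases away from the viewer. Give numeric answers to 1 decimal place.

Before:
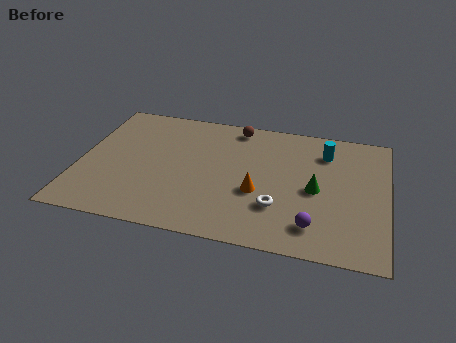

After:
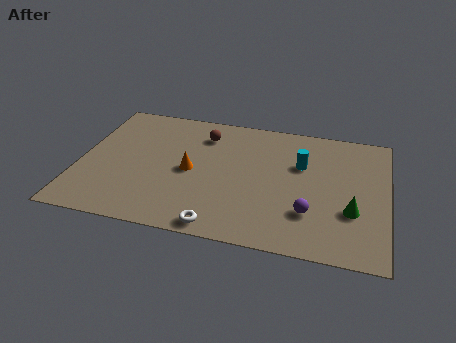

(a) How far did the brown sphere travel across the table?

1.7

The brown sphere was near (6.7, 7.8) before and (5.3, 6.9) after, so it travelled √(1.4² + 0.9²) ≈ 1.7 units.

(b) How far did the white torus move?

3.0

The white torus moved from about (8.8, 2.6) to (6.4, 0.8), a distance of √(2.4² + 1.8²) ≈ 3.0.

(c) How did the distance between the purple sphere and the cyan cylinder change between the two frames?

-1.9

Before: roughly 5.1 units apart; after: 3.2. That's 1.9 units closer together.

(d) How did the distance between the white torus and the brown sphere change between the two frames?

+0.6

Before: roughly 5.6 units apart; after: 6.2. That's 0.6 units further apart.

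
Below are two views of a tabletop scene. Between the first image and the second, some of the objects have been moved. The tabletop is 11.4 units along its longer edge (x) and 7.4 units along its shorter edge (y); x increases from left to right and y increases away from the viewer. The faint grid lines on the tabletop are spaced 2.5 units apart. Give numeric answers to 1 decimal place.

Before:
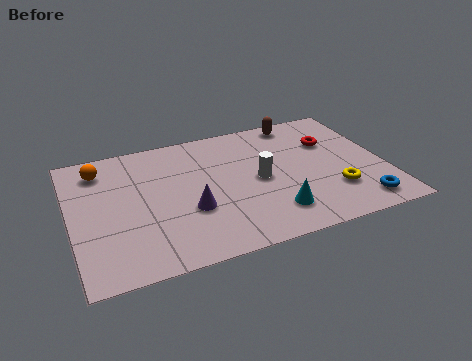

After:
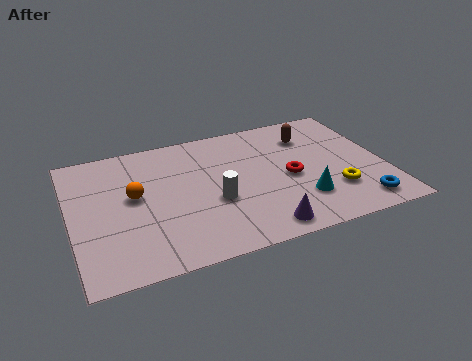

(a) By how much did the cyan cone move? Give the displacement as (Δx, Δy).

(1.1, 0.4)

The cyan cone was at about (7.1, 1.6) and moved to about (8.2, 2.0).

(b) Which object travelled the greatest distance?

the purple cone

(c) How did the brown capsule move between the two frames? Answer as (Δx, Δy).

(0.3, -1.0)

The brown capsule started near (8.6, 6.6) and ended near (8.9, 5.6).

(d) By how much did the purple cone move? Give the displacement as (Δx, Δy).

(2.4, -1.8)

The purple cone started near (4.2, 2.7) and ended near (6.6, 0.9).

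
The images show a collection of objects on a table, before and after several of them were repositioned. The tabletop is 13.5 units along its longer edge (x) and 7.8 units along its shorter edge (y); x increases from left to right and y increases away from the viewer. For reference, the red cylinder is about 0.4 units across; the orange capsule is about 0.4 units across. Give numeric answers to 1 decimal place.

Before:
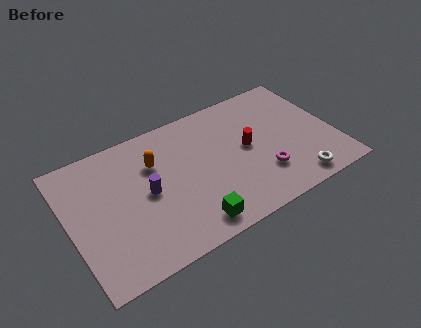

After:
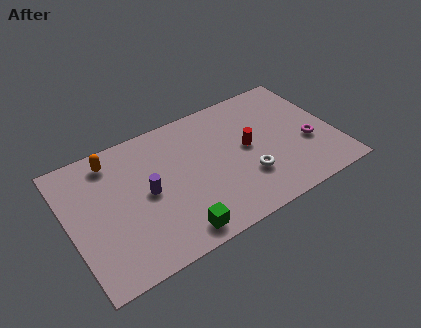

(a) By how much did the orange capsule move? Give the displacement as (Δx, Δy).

(-2.0, 1.2)

The orange capsule started near (4.5, 5.4) and ended near (2.5, 6.6).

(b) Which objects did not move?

the red cylinder and the purple cylinder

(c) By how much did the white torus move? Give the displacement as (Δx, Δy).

(-2.3, 1.4)

From the two frames, the white torus sits at roughly (11.1, 1.0) before and (8.8, 2.4) after.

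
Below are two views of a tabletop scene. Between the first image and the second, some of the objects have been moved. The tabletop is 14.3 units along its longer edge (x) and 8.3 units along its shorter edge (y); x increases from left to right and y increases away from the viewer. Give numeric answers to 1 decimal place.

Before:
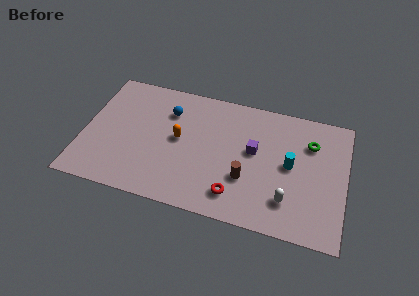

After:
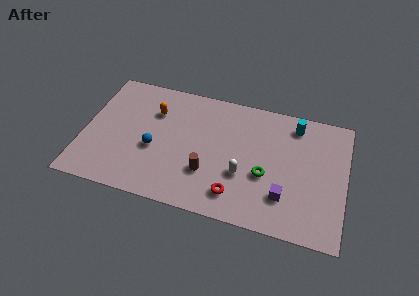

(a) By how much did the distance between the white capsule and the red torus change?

-1.4

The distance was about 2.8 in the first image and 1.4 in the second, so they moved 1.4 units closer together.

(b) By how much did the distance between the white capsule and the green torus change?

-2.9

Before: roughly 4.1 units apart; after: 1.2. That's 2.9 units closer together.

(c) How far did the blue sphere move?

2.8

From (4.5, 6.1) to (3.9, 3.4), the blue sphere covered √(0.6² + 2.7²) ≈ 2.8 units.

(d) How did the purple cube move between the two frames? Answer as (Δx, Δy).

(1.8, -2.5)

The purple cube started near (9.3, 4.7) and ended near (11.1, 2.2).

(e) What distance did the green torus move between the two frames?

3.5

The green torus was near (12.3, 6.0) before and (10.0, 3.3) after, so it travelled √(2.3² + 2.7²) ≈ 3.5 units.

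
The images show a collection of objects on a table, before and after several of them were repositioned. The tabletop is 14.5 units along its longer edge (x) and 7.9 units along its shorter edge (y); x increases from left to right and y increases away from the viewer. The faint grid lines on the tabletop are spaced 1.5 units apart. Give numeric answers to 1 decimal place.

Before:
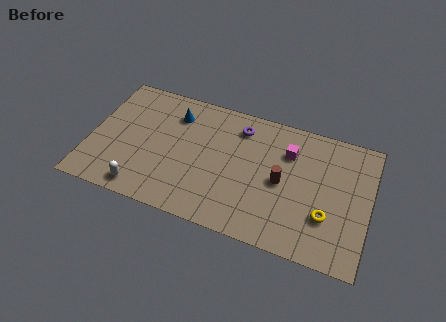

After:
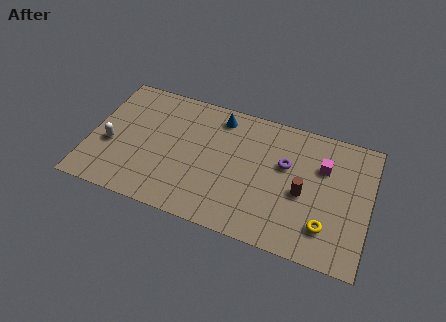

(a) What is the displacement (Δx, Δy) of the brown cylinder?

(1.1, -0.3)

The brown cylinder started near (10.0, 3.8) and ended near (11.1, 3.5).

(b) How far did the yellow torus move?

0.6

From (12.4, 2.5) to (12.4, 1.9), the yellow torus covered √(0.0² + 0.6²) ≈ 0.6 units.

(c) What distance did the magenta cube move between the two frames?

1.8

From (10.2, 5.7) to (12.0, 5.4), the magenta cube covered √(1.8² + 0.3²) ≈ 1.8 units.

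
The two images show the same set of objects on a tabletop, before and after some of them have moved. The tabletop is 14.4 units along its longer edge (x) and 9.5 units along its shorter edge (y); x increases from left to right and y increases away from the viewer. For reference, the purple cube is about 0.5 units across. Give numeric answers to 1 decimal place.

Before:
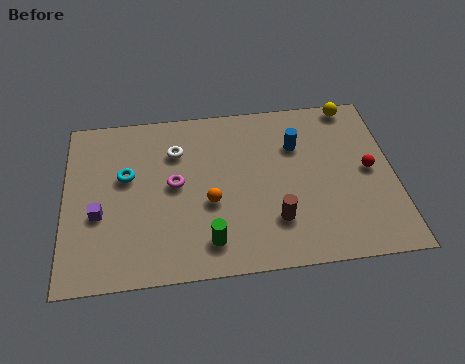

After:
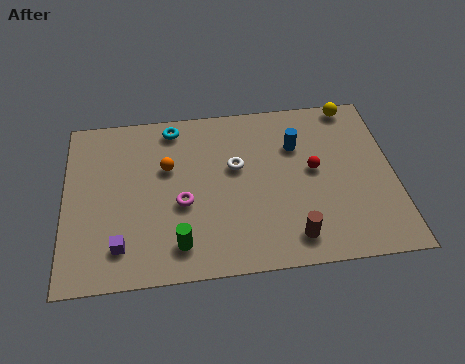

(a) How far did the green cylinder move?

1.3

The green cylinder moved from about (6.2, 1.7) to (4.9, 1.7), a distance of √(1.3² + 0.0²) ≈ 1.3.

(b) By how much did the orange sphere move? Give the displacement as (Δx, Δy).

(-1.8, 2.2)

The orange sphere was at about (6.3, 3.8) and moved to about (4.5, 6.0).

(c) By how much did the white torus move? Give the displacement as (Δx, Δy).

(2.6, -1.2)

The white torus started near (4.9, 6.9) and ended near (7.5, 5.7).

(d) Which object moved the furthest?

the cyan torus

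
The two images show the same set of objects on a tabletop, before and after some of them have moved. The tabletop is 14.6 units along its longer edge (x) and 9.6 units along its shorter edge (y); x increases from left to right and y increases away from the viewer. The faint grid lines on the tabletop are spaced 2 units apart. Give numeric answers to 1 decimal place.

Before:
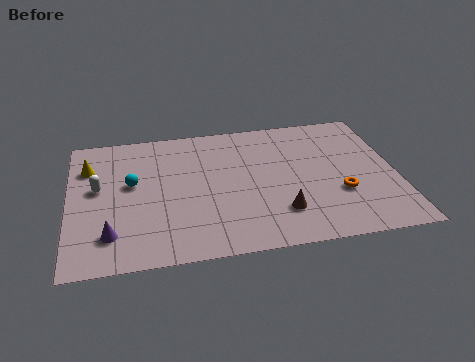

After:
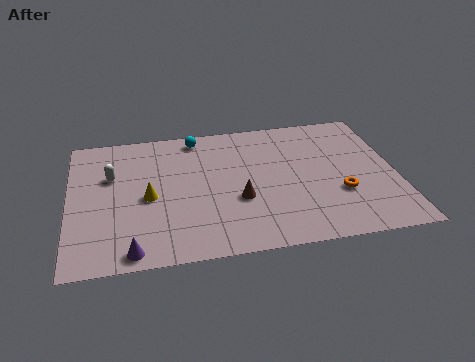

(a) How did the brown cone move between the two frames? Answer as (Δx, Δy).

(-1.8, 1.2)

From the two frames, the brown cone sits at roughly (9.3, 2.4) before and (7.5, 3.6) after.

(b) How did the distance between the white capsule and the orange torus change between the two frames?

-0.4

Before: roughly 10.9 units apart; after: 10.5. That's 0.4 units closer together.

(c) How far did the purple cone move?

1.5

The purple cone moved from about (1.8, 2.1) to (2.7, 0.9), a distance of √(0.9² + 1.2²) ≈ 1.5.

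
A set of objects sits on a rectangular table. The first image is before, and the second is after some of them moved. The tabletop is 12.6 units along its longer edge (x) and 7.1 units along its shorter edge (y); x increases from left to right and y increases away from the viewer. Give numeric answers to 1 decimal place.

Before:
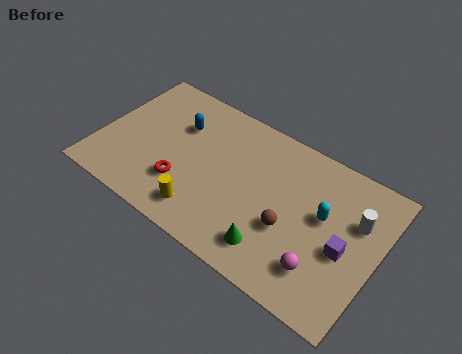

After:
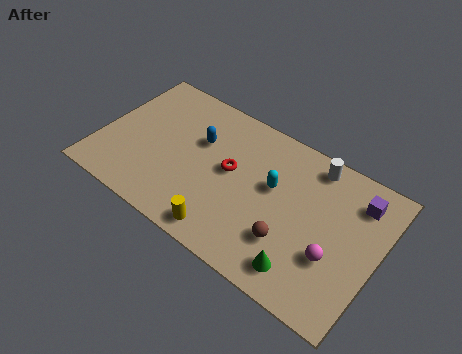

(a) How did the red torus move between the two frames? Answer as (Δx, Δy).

(1.9, 1.8)

From the two frames, the red torus sits at roughly (4.0, 2.1) before and (5.9, 3.9) after.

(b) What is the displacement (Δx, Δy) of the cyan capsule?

(-2.3, 0.1)

The cyan capsule started near (10.1, 4.1) and ended near (7.8, 4.2).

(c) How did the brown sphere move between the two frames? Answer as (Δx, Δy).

(0.1, -0.6)

From the two frames, the brown sphere sits at roughly (8.8, 2.7) before and (8.9, 2.1) after.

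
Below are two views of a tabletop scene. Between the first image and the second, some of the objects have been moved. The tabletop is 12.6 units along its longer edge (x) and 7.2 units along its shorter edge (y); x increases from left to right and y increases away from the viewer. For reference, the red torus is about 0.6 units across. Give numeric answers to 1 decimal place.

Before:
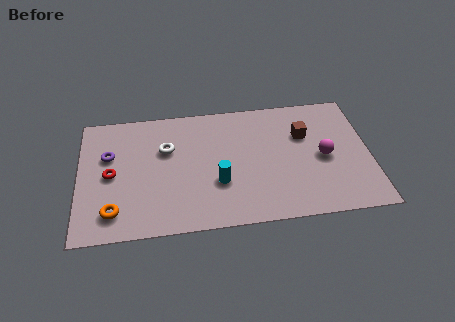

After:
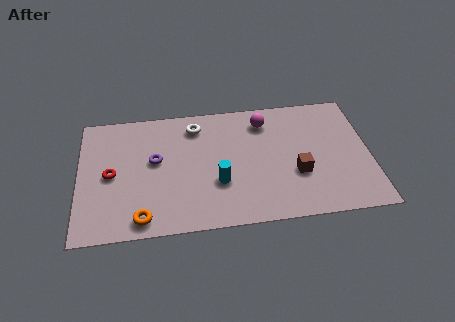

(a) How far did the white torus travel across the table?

1.8

The white torus moved from about (3.8, 4.7) to (5.1, 5.9), a distance of √(1.3² + 1.2²) ≈ 1.8.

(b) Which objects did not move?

the red torus and the cyan cylinder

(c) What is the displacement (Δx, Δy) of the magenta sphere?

(-2.5, 2.4)

The magenta sphere started near (10.6, 3.4) and ended near (8.1, 5.8).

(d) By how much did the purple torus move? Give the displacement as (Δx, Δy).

(2.0, -0.5)

From the two frames, the purple torus sits at roughly (1.3, 4.6) before and (3.3, 4.1) after.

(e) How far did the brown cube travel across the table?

2.2

From (9.8, 4.8) to (9.4, 2.6), the brown cube covered √(0.4² + 2.2²) ≈ 2.2 units.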